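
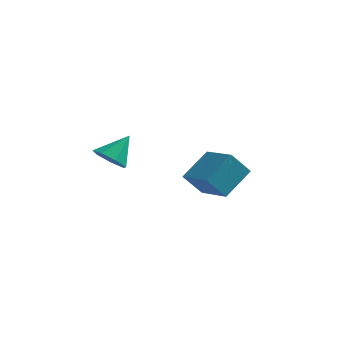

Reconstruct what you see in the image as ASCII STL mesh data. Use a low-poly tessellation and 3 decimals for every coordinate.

solid 
facet normal -0.734 0.612 -0.296
outer loop
vertex -1.821 4.896 -3.213
vertex -1.083 5.278 -4.251
vertex -2.516 3.591 -4.186
endloop
endfacet
facet normal -0.555 -0.287 0.781
outer loop
vertex -1.137 2.442 -3.629
vertex -1.821 4.896 -3.213
vertex -2.516 3.591 -4.186
endloop
endfacet
facet normal -0.734 0.612 -0.296
outer loop
vertex -2.516 3.591 -4.186
vertex -1.083 5.278 -4.251
vertex -1.778 3.973 -5.225
endloop
endfacet
facet normal -0.392 -0.737 -0.550
outer loop
vertex -1.778 3.973 -5.225
vertex -1.137 2.442 -3.629
vertex -2.516 3.591 -4.186
endloop
endfacet
facet normal 0.392 0.737 0.550
outer loop
vertex -1.821 4.896 -3.213
vertex 0.296 4.129 -3.694
vertex -1.083 5.278 -4.251
endloop
endfacet
facet normal -0.555 -0.287 0.781
outer loop
vertex -0.442 3.747 -2.655
vertex -1.821 4.896 -3.213
vertex -1.137 2.442 -3.629
endloop
endfacet
facet normal 0.392 0.738 0.550
outer loop
vertex -0.442 3.747 -2.655
vertex 0.296 4.129 -3.694
vertex -1.821 4.896 -3.213
endloop
endfacet
facet normal 0.555 0.287 -0.781
outer loop
vertex -1.083 5.278 -4.251
vertex 0.296 4.129 -3.694
vertex -1.778 3.973 -5.225
endloop
endfacet
facet normal -0.392 -0.737 -0.550
outer loop
vertex -0.399 2.824 -4.667
vertex -1.137 2.442 -3.629
vertex -1.778 3.973 -5.225
endloop
endfacet
facet normal 0.555 0.287 -0.781
outer loop
vertex -1.778 3.973 -5.225
vertex 0.296 4.129 -3.694
vertex -0.399 2.824 -4.667
endloop
endfacet
facet normal 0.733 -0.612 0.296
outer loop
vertex -0.399 2.824 -4.667
vertex -0.442 3.747 -2.655
vertex -1.137 2.442 -3.629
endloop
endfacet
facet normal 0.734 -0.612 0.296
outer loop
vertex 0.296 4.129 -3.694
vertex -0.442 3.747 -2.655
vertex -0.399 2.824 -4.667
endloop
endfacet
facet normal -0.371 -0.630 -0.683
outer loop
vertex -3.688 -0.647 -1.751
vertex -4.148 -0.994 -1.181
vertex -4.327 -0.367 -1.662
endloop
endfacet
facet normal 0.339 0.879 -0.334
outer loop
vertex -3.688 -0.647 -1.751
vertex -4.327 -0.367 -1.662
vertex -3.612 -0.086 -0.199
endloop
endfacet
facet normal -0.372 -0.630 -0.682
outer loop
vertex -4.327 -0.367 -1.662
vertex -4.148 -0.994 -1.181
vertex -4.83 -0.559 -1.211
endloop
endfacet
facet normal -0.359 0.933 -0.004
outer loop
vertex -4.327 -0.367 -1.662
vertex -4.83 -0.559 -1.211
vertex -3.612 -0.086 -0.199
endloop
endfacet
facet normal -0.372 -0.630 -0.682
outer loop
vertex -4.83 -0.559 -1.211
vertex -4.148 -0.994 -1.181
vertex -4.82 -1.078 -0.737
endloop
endfacet
facet normal -0.660 0.500 0.561
outer loop
vertex -4.83 -0.559 -1.211
vertex -4.82 -1.078 -0.737
vertex -3.612 -0.086 -0.199
endloop
endfacet
facet normal -0.372 -0.630 -0.682
outer loop
vertex -4.82 -1.078 -0.737
vertex -4.148 -0.994 -1.181
vertex -4.303 -1.533 -0.598
endloop
endfacet
facet normal -0.337 -0.097 0.936
outer loop
vertex -4.82 -1.078 -0.737
vertex -4.303 -1.533 -0.598
vertex -3.612 -0.086 -0.199
endloop
endfacet
facet normal -0.372 -0.630 -0.682
outer loop
vertex -4.303 -1.533 -0.598
vertex -4.148 -0.994 -1.181
vertex -3.669 -1.583 -0.898
endloop
endfacet
facet normal 0.365 -0.405 0.838
outer loop
vertex -4.303 -1.533 -0.598
vertex -3.669 -1.583 -0.898
vertex -3.612 -0.086 -0.199
endloop
endfacet
facet normal -0.371 -0.630 -0.682
outer loop
vertex -3.669 -1.583 -0.898
vertex -4.148 -0.994 -1.181
vertex -3.396 -1.188 -1.411
endloop
endfacet
facet normal 0.920 -0.194 0.340
outer loop
vertex -3.669 -1.583 -0.898
vertex -3.396 -1.188 -1.411
vertex -3.612 -0.086 -0.199
endloop
endfacet
facet normal -0.371 -0.629 -0.683
outer loop
vertex -3.396 -1.188 -1.411
vertex -4.148 -0.994 -1.181
vertex -3.688 -0.647 -1.751
endloop
endfacet
facet normal 0.909 0.377 -0.181
outer loop
vertex -3.396 -1.188 -1.411
vertex -3.688 -0.647 -1.751
vertex -3.612 -0.086 -0.199
endloop
endfacet

endsolid


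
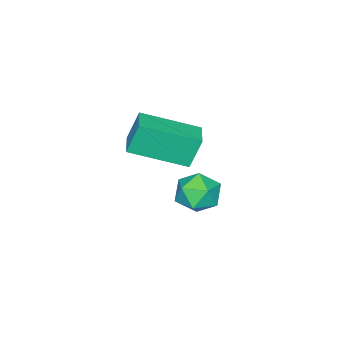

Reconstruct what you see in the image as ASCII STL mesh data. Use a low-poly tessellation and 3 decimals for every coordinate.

solid 
facet normal 0.329 0.141 0.934
outer loop
vertex -2.642 1.653 -2.225
vertex -3.028 1.056 -1.999
vertex -2.324 0.978 -2.235
endloop
endfacet
facet normal 0.806 0.373 0.459
outer loop
vertex -2.642 1.653 -2.225
vertex -2.324 0.978 -2.235
vertex -2.218 1.449 -2.804
endloop
endfacet
facet normal 0.492 0.869 0.055
outer loop
vertex -2.642 1.653 -2.225
vertex -2.218 1.449 -2.804
vertex -2.856 1.818 -2.92
endloop
endfacet
facet normal -0.180 0.943 0.279
outer loop
vertex -2.642 1.653 -2.225
vertex -2.856 1.818 -2.92
vertex -3.357 1.575 -2.423
endloop
endfacet
facet normal -0.282 0.494 0.823
outer loop
vertex -2.642 1.653 -2.225
vertex -3.357 1.575 -2.423
vertex -3.028 1.056 -1.999
endloop
endfacet
facet normal 0.984 -0.177 0.037
outer loop
vertex -2.218 1.449 -2.804
vertex -2.324 0.978 -2.235
vertex -2.343 0.725 -2.937
endloop
endfacet
facet normal 0.209 -0.553 0.807
outer loop
vertex -2.324 0.978 -2.235
vertex -3.028 1.056 -1.999
vertex -2.844 0.482 -2.44
endloop
endfacet
facet normal -0.778 0.019 0.627
outer loop
vertex -3.028 1.056 -1.999
vertex -3.357 1.575 -2.423
vertex -3.482 0.851 -2.556
endloop
endfacet
facet normal -0.614 0.748 -0.253
outer loop
vertex -3.357 1.575 -2.423
vertex -2.856 1.818 -2.92
vertex -3.376 1.322 -3.125
endloop
endfacet
facet normal 0.475 0.627 -0.618
outer loop
vertex -2.856 1.818 -2.92
vertex -2.218 1.449 -2.804
vertex -2.672 1.244 -3.361
endloop
endfacet
facet normal 0.180 -0.943 -0.279
outer loop
vertex -3.058 0.647 -3.135
vertex -2.343 0.725 -2.937
vertex -2.844 0.482 -2.44
endloop
endfacet
facet normal -0.492 -0.869 -0.055
outer loop
vertex -3.058 0.647 -3.135
vertex -2.844 0.482 -2.44
vertex -3.482 0.851 -2.556
endloop
endfacet
facet normal -0.806 -0.373 -0.459
outer loop
vertex -3.058 0.647 -3.135
vertex -3.482 0.851 -2.556
vertex -3.376 1.322 -3.125
endloop
endfacet
facet normal -0.329 -0.141 -0.934
outer loop
vertex -3.058 0.647 -3.135
vertex -3.376 1.322 -3.125
vertex -2.672 1.244 -3.361
endloop
endfacet
facet normal 0.282 -0.494 -0.823
outer loop
vertex -3.058 0.647 -3.135
vertex -2.672 1.244 -3.361
vertex -2.343 0.725 -2.937
endloop
endfacet
facet normal 0.614 -0.748 0.253
outer loop
vertex -2.844 0.482 -2.44
vertex -2.343 0.725 -2.937
vertex -2.324 0.978 -2.235
endloop
endfacet
facet normal -0.475 -0.627 0.618
outer loop
vertex -3.482 0.851 -2.556
vertex -2.844 0.482 -2.44
vertex -3.028 1.056 -1.999
endloop
endfacet
facet normal -0.984 0.177 -0.037
outer loop
vertex -3.376 1.322 -3.125
vertex -3.482 0.851 -2.556
vertex -3.357 1.575 -2.423
endloop
endfacet
facet normal -0.209 0.553 -0.807
outer loop
vertex -2.672 1.244 -3.361
vertex -3.376 1.322 -3.125
vertex -2.856 1.818 -2.92
endloop
endfacet
facet normal 0.778 -0.019 -0.627
outer loop
vertex -2.343 0.725 -2.937
vertex -2.672 1.244 -3.361
vertex -2.218 1.449 -2.804
endloop
endfacet
facet normal -0.790 -0.605 -0.098
outer loop
vertex -1.455 0.203 1.136
vertex -2.429 1.571 0.547
vertex -1.171 -0.011 0.169
endloop
endfacet
facet normal 0.547 -0.769 0.331
outer loop
vertex -0.491 0.509 0.253
vertex -1.455 0.203 1.136
vertex -1.171 -0.011 0.169
endloop
endfacet
facet normal -0.790 -0.605 -0.098
outer loop
vertex -1.171 -0.011 0.169
vertex -2.429 1.571 0.547
vertex -2.145 1.357 -0.42
endloop
endfacet
facet normal 0.275 -0.208 -0.939
outer loop
vertex -2.145 1.357 -0.42
vertex -0.491 0.509 0.253
vertex -1.171 -0.011 0.169
endloop
endfacet
facet normal -0.275 0.208 0.939
outer loop
vertex -1.455 0.203 1.136
vertex -1.749 2.091 0.631
vertex -2.429 1.571 0.547
endloop
endfacet
facet normal 0.547 -0.769 0.331
outer loop
vertex -0.775 0.723 1.22
vertex -1.455 0.203 1.136
vertex -0.491 0.509 0.253
endloop
endfacet
facet normal -0.275 0.208 0.939
outer loop
vertex -0.775 0.723 1.22
vertex -1.749 2.091 0.631
vertex -1.455 0.203 1.136
endloop
endfacet
facet normal -0.547 0.769 -0.331
outer loop
vertex -2.429 1.571 0.547
vertex -1.749 2.091 0.631
vertex -2.145 1.357 -0.42
endloop
endfacet
facet normal 0.275 -0.208 -0.939
outer loop
vertex -1.465 1.877 -0.336
vertex -0.491 0.509 0.253
vertex -2.145 1.357 -0.42
endloop
endfacet
facet normal -0.547 0.769 -0.331
outer loop
vertex -2.145 1.357 -0.42
vertex -1.749 2.091 0.631
vertex -1.465 1.877 -0.336
endloop
endfacet
facet normal 0.790 0.605 0.098
outer loop
vertex -1.465 1.877 -0.336
vertex -0.775 0.723 1.22
vertex -0.491 0.509 0.253
endloop
endfacet
facet normal 0.790 0.605 0.098
outer loop
vertex -1.749 2.091 0.631
vertex -0.775 0.723 1.22
vertex -1.465 1.877 -0.336
endloop
endfacet

endsolid


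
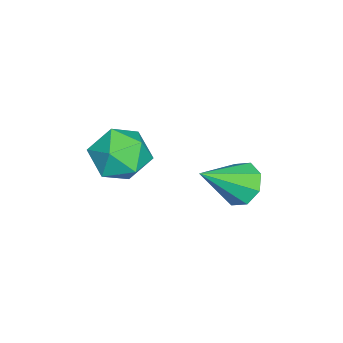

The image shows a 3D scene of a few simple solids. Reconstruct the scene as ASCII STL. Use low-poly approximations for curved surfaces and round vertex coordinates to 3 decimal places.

solid 
facet normal -0.752 -0.293 0.590
outer loop
vertex 1.512 0.903 -0.973
vertex 1.661 -0.14 -1.301
vertex 2.203 0.244 -0.419
endloop
endfacet
facet normal -0.424 0.280 0.861
outer loop
vertex 1.512 0.903 -0.973
vertex 2.203 0.244 -0.419
vertex 2.484 1.292 -0.621
endloop
endfacet
facet normal -0.459 0.804 0.379
outer loop
vertex 1.512 0.903 -0.973
vertex 2.484 1.292 -0.621
vertex 2.115 1.556 -1.628
endloop
endfacet
facet normal -0.809 0.555 -0.191
outer loop
vertex 1.512 0.903 -0.973
vertex 2.115 1.556 -1.628
vertex 1.607 0.671 -2.048
endloop
endfacet
facet normal -0.991 -0.122 -0.061
outer loop
vertex 1.512 0.903 -0.973
vertex 1.607 0.671 -2.048
vertex 1.661 -0.14 -1.301
endloop
endfacet
facet normal 0.264 0.114 0.958
outer loop
vertex 2.484 1.292 -0.621
vertex 2.203 0.244 -0.419
vertex 3.233 0.489 -0.732
endloop
endfacet
facet normal -0.268 -0.812 0.518
outer loop
vertex 2.203 0.244 -0.419
vertex 1.661 -0.14 -1.301
vertex 2.725 -0.396 -1.152
endloop
endfacet
facet normal -0.654 -0.536 -0.534
outer loop
vertex 1.661 -0.14 -1.301
vertex 1.607 0.671 -2.048
vertex 2.356 -0.132 -2.159
endloop
endfacet
facet normal -0.360 0.561 -0.746
outer loop
vertex 1.607 0.671 -2.048
vertex 2.115 1.556 -1.628
vertex 2.637 0.916 -2.361
endloop
endfacet
facet normal 0.207 0.962 0.177
outer loop
vertex 2.115 1.556 -1.628
vertex 2.484 1.292 -0.621
vertex 3.179 1.3 -1.479
endloop
endfacet
facet normal 0.809 -0.555 0.191
outer loop
vertex 3.328 0.257 -1.807
vertex 3.233 0.489 -0.732
vertex 2.725 -0.396 -1.152
endloop
endfacet
facet normal 0.459 -0.804 -0.379
outer loop
vertex 3.328 0.257 -1.807
vertex 2.725 -0.396 -1.152
vertex 2.356 -0.132 -2.159
endloop
endfacet
facet normal 0.424 -0.280 -0.861
outer loop
vertex 3.328 0.257 -1.807
vertex 2.356 -0.132 -2.159
vertex 2.637 0.916 -2.361
endloop
endfacet
facet normal 0.752 0.293 -0.590
outer loop
vertex 3.328 0.257 -1.807
vertex 2.637 0.916 -2.361
vertex 3.179 1.3 -1.479
endloop
endfacet
facet normal 0.991 0.122 0.061
outer loop
vertex 3.328 0.257 -1.807
vertex 3.179 1.3 -1.479
vertex 3.233 0.489 -0.732
endloop
endfacet
facet normal 0.360 -0.561 0.746
outer loop
vertex 2.725 -0.396 -1.152
vertex 3.233 0.489 -0.732
vertex 2.203 0.244 -0.419
endloop
endfacet
facet normal -0.207 -0.962 -0.177
outer loop
vertex 2.356 -0.132 -2.159
vertex 2.725 -0.396 -1.152
vertex 1.661 -0.14 -1.301
endloop
endfacet
facet normal -0.264 -0.114 -0.958
outer loop
vertex 2.637 0.916 -2.361
vertex 2.356 -0.132 -2.159
vertex 1.607 0.671 -2.048
endloop
endfacet
facet normal 0.268 0.812 -0.518
outer loop
vertex 3.179 1.3 -1.479
vertex 2.637 0.916 -2.361
vertex 2.115 1.556 -1.628
endloop
endfacet
facet normal 0.654 0.536 0.534
outer loop
vertex 3.233 0.489 -0.732
vertex 3.179 1.3 -1.479
vertex 2.484 1.292 -0.621
endloop
endfacet
facet normal -0.565 0.547 -0.618
outer loop
vertex 1.536 4.807 -3.013
vertex 1.074 4.109 -3.209
vertex 1.02 4.726 -2.613
endloop
endfacet
facet normal 0.449 0.563 0.693
outer loop
vertex 1.536 4.807 -3.013
vertex 1.02 4.726 -2.613
vertex 2.186 3.031 -1.991
endloop
endfacet
facet normal -0.564 0.548 -0.618
outer loop
vertex 1.02 4.726 -2.613
vertex 1.074 4.109 -3.209
vertex 0.535 4.284 -2.562
endloop
endfacet
facet normal -0.135 0.258 0.957
outer loop
vertex 1.02 4.726 -2.613
vertex 0.535 4.284 -2.562
vertex 2.186 3.031 -1.991
endloop
endfacet
facet normal -0.564 0.547 -0.618
outer loop
vertex 0.535 4.284 -2.562
vertex 1.074 4.109 -3.209
vertex 0.366 3.739 -2.89
endloop
endfacet
facet normal -0.516 -0.318 0.795
outer loop
vertex 0.535 4.284 -2.562
vertex 0.366 3.739 -2.89
vertex 2.186 3.031 -1.991
endloop
endfacet
facet normal -0.564 0.547 -0.618
outer loop
vertex 0.366 3.739 -2.89
vertex 1.074 4.109 -3.209
vertex 0.612 3.411 -3.405
endloop
endfacet
facet normal -0.472 -0.828 0.302
outer loop
vertex 0.366 3.739 -2.89
vertex 0.612 3.411 -3.405
vertex 2.186 3.031 -1.991
endloop
endfacet
facet normal -0.564 0.547 -0.618
outer loop
vertex 0.612 3.411 -3.405
vertex 1.074 4.109 -3.209
vertex 1.128 3.491 -3.805
endloop
endfacet
facet normal -0.028 -0.973 -0.230
outer loop
vertex 0.612 3.411 -3.405
vertex 1.128 3.491 -3.805
vertex 2.186 3.031 -1.991
endloop
endfacet
facet normal -0.565 0.547 -0.618
outer loop
vertex 1.128 3.491 -3.805
vertex 1.074 4.109 -3.209
vertex 1.613 3.934 -3.856
endloop
endfacet
facet normal 0.557 -0.667 -0.494
outer loop
vertex 1.128 3.491 -3.805
vertex 1.613 3.934 -3.856
vertex 2.186 3.031 -1.991
endloop
endfacet
facet normal -0.564 0.547 -0.618
outer loop
vertex 1.613 3.934 -3.856
vertex 1.074 4.109 -3.209
vertex 1.782 4.479 -3.528
endloop
endfacet
facet normal 0.939 -0.091 -0.332
outer loop
vertex 1.613 3.934 -3.856
vertex 1.782 4.479 -3.528
vertex 2.186 3.031 -1.991
endloop
endfacet
facet normal -0.564 0.547 -0.618
outer loop
vertex 1.782 4.479 -3.528
vertex 1.074 4.109 -3.209
vertex 1.536 4.807 -3.013
endloop
endfacet
facet normal 0.894 0.419 0.160
outer loop
vertex 1.782 4.479 -3.528
vertex 1.536 4.807 -3.013
vertex 2.186 3.031 -1.991
endloop
endfacet

endsolid


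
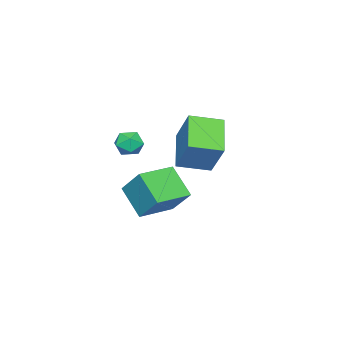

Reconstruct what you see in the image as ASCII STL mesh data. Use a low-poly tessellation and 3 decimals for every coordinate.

solid 
facet normal -0.719 -0.431 0.545
outer loop
vertex 3.267 3.301 2.042
vertex 2.437 4.31 1.746
vertex 2.715 2.432 0.626
endloop
endfacet
facet normal 0.620 -0.753 0.220
outer loop
vertex 3.943 3.17 -0.306
vertex 3.267 3.301 2.042
vertex 2.715 2.432 0.626
endloop
endfacet
facet normal -0.718 -0.432 0.546
outer loop
vertex 2.715 2.432 0.626
vertex 2.437 4.31 1.746
vertex 1.884 3.441 0.331
endloop
endfacet
facet normal -0.316 -0.496 -0.809
outer loop
vertex 1.884 3.441 0.331
vertex 3.943 3.17 -0.306
vertex 2.715 2.432 0.626
endloop
endfacet
facet normal 0.315 0.497 0.809
outer loop
vertex 3.267 3.301 2.042
vertex 3.665 5.048 0.814
vertex 2.437 4.31 1.746
endloop
endfacet
facet normal 0.620 -0.753 0.220
outer loop
vertex 4.496 4.039 1.109
vertex 3.267 3.301 2.042
vertex 3.943 3.17 -0.306
endloop
endfacet
facet normal 0.316 0.496 0.809
outer loop
vertex 4.496 4.039 1.109
vertex 3.665 5.048 0.814
vertex 3.267 3.301 2.042
endloop
endfacet
facet normal -0.620 0.753 -0.220
outer loop
vertex 2.437 4.31 1.746
vertex 3.665 5.048 0.814
vertex 1.884 3.441 0.331
endloop
endfacet
facet normal -0.316 -0.497 -0.809
outer loop
vertex 3.113 4.179 -0.602
vertex 3.943 3.17 -0.306
vertex 1.884 3.441 0.331
endloop
endfacet
facet normal -0.620 0.753 -0.221
outer loop
vertex 1.884 3.441 0.331
vertex 3.665 5.048 0.814
vertex 3.113 4.179 -0.602
endloop
endfacet
facet normal 0.719 0.431 -0.546
outer loop
vertex 3.113 4.179 -0.602
vertex 4.496 4.039 1.109
vertex 3.943 3.17 -0.306
endloop
endfacet
facet normal 0.718 0.432 -0.545
outer loop
vertex 3.665 5.048 0.814
vertex 4.496 4.039 1.109
vertex 3.113 4.179 -0.602
endloop
endfacet
facet normal -0.941 0.337 -0.037
outer loop
vertex 0.996 1.196 -1.955
vertex 1.428 2.283 -3.032
vertex 0.677 0.18 -3.108
endloop
endfacet
facet normal -0.272 -0.683 0.677
outer loop
vertex 2.192 -0.363 -3.048
vertex 0.996 1.196 -1.955
vertex 0.677 0.18 -3.108
endloop
endfacet
facet normal -0.941 0.337 -0.037
outer loop
vertex 0.677 0.18 -3.108
vertex 1.428 2.283 -3.032
vertex 1.109 1.267 -4.185
endloop
endfacet
facet normal -0.203 -0.647 -0.735
outer loop
vertex 1.109 1.267 -4.185
vertex 2.192 -0.363 -3.048
vertex 0.677 0.18 -3.108
endloop
endfacet
facet normal 0.203 0.647 0.735
outer loop
vertex 0.996 1.196 -1.955
vertex 2.943 1.74 -2.972
vertex 1.428 2.283 -3.032
endloop
endfacet
facet normal -0.272 -0.683 0.677
outer loop
vertex 2.511 0.653 -1.895
vertex 0.996 1.196 -1.955
vertex 2.192 -0.363 -3.048
endloop
endfacet
facet normal 0.203 0.647 0.735
outer loop
vertex 2.511 0.653 -1.895
vertex 2.943 1.74 -2.972
vertex 0.996 1.196 -1.955
endloop
endfacet
facet normal 0.272 0.683 -0.677
outer loop
vertex 1.428 2.283 -3.032
vertex 2.943 1.74 -2.972
vertex 1.109 1.267 -4.185
endloop
endfacet
facet normal -0.203 -0.647 -0.735
outer loop
vertex 2.624 0.724 -4.125
vertex 2.192 -0.363 -3.048
vertex 1.109 1.267 -4.185
endloop
endfacet
facet normal 0.272 0.683 -0.677
outer loop
vertex 1.109 1.267 -4.185
vertex 2.943 1.74 -2.972
vertex 2.624 0.724 -4.125
endloop
endfacet
facet normal 0.941 -0.337 0.037
outer loop
vertex 2.624 0.724 -4.125
vertex 2.511 0.653 -1.895
vertex 2.192 -0.363 -3.048
endloop
endfacet
facet normal 0.941 -0.337 0.037
outer loop
vertex 2.943 1.74 -2.972
vertex 2.511 0.653 -1.895
vertex 2.624 0.724 -4.125
endloop
endfacet
facet normal -0.541 0.774 -0.329
outer loop
vertex 2.746 0.784 -0.687
vertex 2.288 0.653 -0.243
vertex 2.777 1.057 -0.096
endloop
endfacet
facet normal 0.156 0.894 -0.421
outer loop
vertex 2.746 0.784 -0.687
vertex 2.777 1.057 -0.096
vertex 3.319 0.829 -0.379
endloop
endfacet
facet normal 0.417 0.370 -0.830
outer loop
vertex 2.746 0.784 -0.687
vertex 3.319 0.829 -0.379
vertex 3.163 0.284 -0.7
endloop
endfacet
facet normal -0.118 -0.073 -0.990
outer loop
vertex 2.746 0.784 -0.687
vertex 3.163 0.284 -0.7
vertex 2.526 0.175 -0.616
endloop
endfacet
facet normal -0.711 0.177 -0.681
outer loop
vertex 2.746 0.784 -0.687
vertex 2.526 0.175 -0.616
vertex 2.288 0.653 -0.243
endloop
endfacet
facet normal 0.473 0.854 0.218
outer loop
vertex 3.319 0.829 -0.379
vertex 2.777 1.057 -0.096
vertex 3.214 0.725 0.256
endloop
endfacet
facet normal -0.656 0.660 0.367
outer loop
vertex 2.777 1.057 -0.096
vertex 2.288 0.653 -0.243
vertex 2.577 0.616 0.34
endloop
endfacet
facet normal -0.931 -0.304 -0.204
outer loop
vertex 2.288 0.653 -0.243
vertex 2.526 0.175 -0.616
vertex 2.421 0.071 0.019
endloop
endfacet
facet normal 0.028 -0.709 -0.704
outer loop
vertex 2.526 0.175 -0.616
vertex 3.163 0.284 -0.7
vertex 2.963 -0.157 -0.264
endloop
endfacet
facet normal 0.896 0.005 -0.444
outer loop
vertex 3.163 0.284 -0.7
vertex 3.319 0.829 -0.379
vertex 3.452 0.247 -0.117
endloop
endfacet
facet normal 0.118 0.073 0.990
outer loop
vertex 2.994 0.116 0.327
vertex 3.214 0.725 0.256
vertex 2.577 0.616 0.34
endloop
endfacet
facet normal -0.417 -0.370 0.830
outer loop
vertex 2.994 0.116 0.327
vertex 2.577 0.616 0.34
vertex 2.421 0.071 0.019
endloop
endfacet
facet normal -0.156 -0.894 0.421
outer loop
vertex 2.994 0.116 0.327
vertex 2.421 0.071 0.019
vertex 2.963 -0.157 -0.264
endloop
endfacet
facet normal 0.541 -0.774 0.329
outer loop
vertex 2.994 0.116 0.327
vertex 2.963 -0.157 -0.264
vertex 3.452 0.247 -0.117
endloop
endfacet
facet normal 0.711 -0.177 0.681
outer loop
vertex 2.994 0.116 0.327
vertex 3.452 0.247 -0.117
vertex 3.214 0.725 0.256
endloop
endfacet
facet normal -0.028 0.709 0.704
outer loop
vertex 2.577 0.616 0.34
vertex 3.214 0.725 0.256
vertex 2.777 1.057 -0.096
endloop
endfacet
facet normal -0.896 -0.005 0.444
outer loop
vertex 2.421 0.071 0.019
vertex 2.577 0.616 0.34
vertex 2.288 0.653 -0.243
endloop
endfacet
facet normal -0.473 -0.854 -0.218
outer loop
vertex 2.963 -0.157 -0.264
vertex 2.421 0.071 0.019
vertex 2.526 0.175 -0.616
endloop
endfacet
facet normal 0.656 -0.660 -0.367
outer loop
vertex 3.452 0.247 -0.117
vertex 2.963 -0.157 -0.264
vertex 3.163 0.284 -0.7
endloop
endfacet
facet normal 0.931 0.304 0.204
outer loop
vertex 3.214 0.725 0.256
vertex 3.452 0.247 -0.117
vertex 3.319 0.829 -0.379
endloop
endfacet

endsolid


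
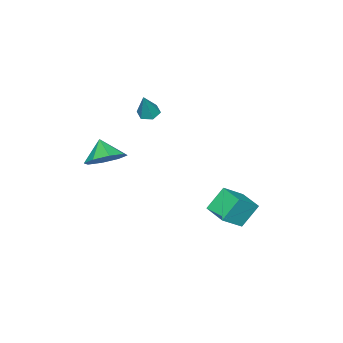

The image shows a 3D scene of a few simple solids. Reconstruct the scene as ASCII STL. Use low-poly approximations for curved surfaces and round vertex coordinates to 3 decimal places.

solid 
facet normal 0.338 0.590 -0.733
outer loop
vertex 5.068 -1.922 2.013
vertex 4.141 -1.949 1.564
vertex 4.595 -1.342 2.262
endloop
endfacet
facet normal 0.355 -0.109 0.928
outer loop
vertex 5.068 -1.922 2.013
vertex 4.595 -1.342 2.262
vertex 3.739 -2.651 2.436
endloop
endfacet
facet normal 0.338 0.590 -0.733
outer loop
vertex 4.595 -1.342 2.262
vertex 4.141 -1.949 1.564
vertex 3.856 -1.118 2.102
endloop
endfacet
facet normal -0.142 0.221 0.965
outer loop
vertex 4.595 -1.342 2.262
vertex 3.856 -1.118 2.102
vertex 3.739 -2.651 2.436
endloop
endfacet
facet normal 0.339 0.590 -0.733
outer loop
vertex 3.856 -1.118 2.102
vertex 4.141 -1.949 1.564
vertex 3.285 -1.38 1.627
endloop
endfacet
facet normal -0.680 0.205 0.704
outer loop
vertex 3.856 -1.118 2.102
vertex 3.285 -1.38 1.627
vertex 3.739 -2.651 2.436
endloop
endfacet
facet normal 0.338 0.590 -0.733
outer loop
vertex 3.285 -1.38 1.627
vertex 4.141 -1.949 1.564
vertex 3.215 -1.976 1.115
endloop
endfacet
facet normal -0.943 -0.146 0.299
outer loop
vertex 3.285 -1.38 1.627
vertex 3.215 -1.976 1.115
vertex 3.739 -2.651 2.436
endloop
endfacet
facet normal 0.338 0.591 -0.733
outer loop
vertex 3.215 -1.976 1.115
vertex 4.141 -1.949 1.564
vertex 3.687 -2.555 0.866
endloop
endfacet
facet normal -0.778 -0.629 -0.013
outer loop
vertex 3.215 -1.976 1.115
vertex 3.687 -2.555 0.866
vertex 3.739 -2.651 2.436
endloop
endfacet
facet normal 0.338 0.590 -0.733
outer loop
vertex 3.687 -2.555 0.866
vertex 4.141 -1.949 1.564
vertex 4.426 -2.78 1.026
endloop
endfacet
facet normal -0.281 -0.958 -0.049
outer loop
vertex 3.687 -2.555 0.866
vertex 4.426 -2.78 1.026
vertex 3.739 -2.651 2.436
endloop
endfacet
facet normal 0.337 0.590 -0.733
outer loop
vertex 4.426 -2.78 1.026
vertex 4.141 -1.949 1.564
vertex 4.998 -2.517 1.501
endloop
endfacet
facet normal 0.258 -0.943 0.212
outer loop
vertex 4.426 -2.78 1.026
vertex 4.998 -2.517 1.501
vertex 3.739 -2.651 2.436
endloop
endfacet
facet normal 0.338 0.591 -0.733
outer loop
vertex 4.998 -2.517 1.501
vertex 4.141 -1.949 1.564
vertex 5.068 -1.922 2.013
endloop
endfacet
facet normal 0.520 -0.591 0.616
outer loop
vertex 4.998 -2.517 1.501
vertex 5.068 -1.922 2.013
vertex 3.739 -2.651 2.436
endloop
endfacet
facet normal -0.564 0.251 0.786
outer loop
vertex 1.92 3.048 0.523
vertex 2.331 4.226 0.442
vertex 0.845 3.363 -0.349
endloop
endfacet
facet normal -0.329 -0.942 0.065
outer loop
vertex 1.629 3.014 -1.442
vertex 1.92 3.048 0.523
vertex 0.845 3.363 -0.349
endloop
endfacet
facet normal -0.564 0.250 0.787
outer loop
vertex 0.845 3.363 -0.349
vertex 2.331 4.226 0.442
vertex 1.255 4.541 -0.43
endloop
endfacet
facet normal -0.758 0.221 -0.614
outer loop
vertex 1.255 4.541 -0.43
vertex 1.629 3.014 -1.442
vertex 0.845 3.363 -0.349
endloop
endfacet
facet normal 0.757 -0.222 0.614
outer loop
vertex 1.92 3.048 0.523
vertex 3.115 3.877 -0.651
vertex 2.331 4.226 0.442
endloop
endfacet
facet normal -0.328 -0.942 0.065
outer loop
vertex 2.705 2.699 -0.57
vertex 1.92 3.048 0.523
vertex 1.629 3.014 -1.442
endloop
endfacet
facet normal 0.757 -0.221 0.615
outer loop
vertex 2.705 2.699 -0.57
vertex 3.115 3.877 -0.651
vertex 1.92 3.048 0.523
endloop
endfacet
facet normal 0.329 0.942 -0.065
outer loop
vertex 2.331 4.226 0.442
vertex 3.115 3.877 -0.651
vertex 1.255 4.541 -0.43
endloop
endfacet
facet normal -0.757 0.222 -0.615
outer loop
vertex 2.04 4.192 -1.523
vertex 1.629 3.014 -1.442
vertex 1.255 4.541 -0.43
endloop
endfacet
facet normal 0.329 0.942 -0.065
outer loop
vertex 1.255 4.541 -0.43
vertex 3.115 3.877 -0.651
vertex 2.04 4.192 -1.523
endloop
endfacet
facet normal 0.564 -0.251 -0.787
outer loop
vertex 2.04 4.192 -1.523
vertex 2.705 2.699 -0.57
vertex 1.629 3.014 -1.442
endloop
endfacet
facet normal 0.565 -0.251 -0.786
outer loop
vertex 3.115 3.877 -0.651
vertex 2.705 2.699 -0.57
vertex 2.04 4.192 -1.523
endloop
endfacet
facet normal -0.412 -0.124 -0.903
outer loop
vertex 0.84 -2.571 2.439
vertex 0.312 -2.522 2.673
vertex 0.589 -2.05 2.482
endloop
endfacet
facet normal 0.891 0.439 -0.114
outer loop
vertex 0.84 -2.571 2.439
vertex 0.589 -2.05 2.482
vertex 0.928 -2.338 4.027
endloop
endfacet
facet normal -0.412 -0.124 -0.903
outer loop
vertex 0.589 -2.05 2.482
vertex 0.312 -2.522 2.673
vertex 0.061 -2.001 2.716
endloop
endfacet
facet normal 0.156 0.977 0.148
outer loop
vertex 0.589 -2.05 2.482
vertex 0.061 -2.001 2.716
vertex 0.928 -2.338 4.027
endloop
endfacet
facet normal -0.409 -0.123 -0.904
outer loop
vertex 0.061 -2.001 2.716
vertex 0.312 -2.522 2.673
vertex -0.217 -2.474 2.906
endloop
endfacet
facet normal -0.606 0.576 0.549
outer loop
vertex 0.061 -2.001 2.716
vertex -0.217 -2.474 2.906
vertex 0.928 -2.338 4.027
endloop
endfacet
facet normal -0.409 -0.123 -0.904
outer loop
vertex -0.217 -2.474 2.906
vertex 0.312 -2.522 2.673
vertex 0.034 -2.995 2.863
endloop
endfacet
facet normal -0.630 -0.360 0.688
outer loop
vertex -0.217 -2.474 2.906
vertex 0.034 -2.995 2.863
vertex 0.928 -2.338 4.027
endloop
endfacet
facet normal -0.411 -0.122 -0.904
outer loop
vertex 0.034 -2.995 2.863
vertex 0.312 -2.522 2.673
vertex 0.563 -3.043 2.629
endloop
endfacet
facet normal 0.107 -0.899 0.425
outer loop
vertex 0.034 -2.995 2.863
vertex 0.563 -3.043 2.629
vertex 0.928 -2.338 4.027
endloop
endfacet
facet normal -0.412 -0.122 -0.903
outer loop
vertex 0.563 -3.043 2.629
vertex 0.312 -2.522 2.673
vertex 0.84 -2.571 2.439
endloop
endfacet
facet normal 0.867 -0.498 0.025
outer loop
vertex 0.563 -3.043 2.629
vertex 0.84 -2.571 2.439
vertex 0.928 -2.338 4.027
endloop
endfacet

endsolid


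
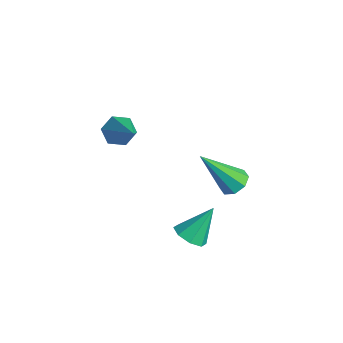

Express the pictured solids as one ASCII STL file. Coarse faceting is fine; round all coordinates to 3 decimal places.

solid 
facet normal -0.812 0.106 -0.574
outer loop
vertex -2.778 -0.532 0.665
vertex -3.14 -0.6 1.164
vertex -2.947 -0.035 0.996
endloop
endfacet
facet normal 0.720 0.537 -0.439
outer loop
vertex -2.778 -0.532 0.665
vertex -2.947 -0.035 0.996
vertex -1.62 -0.8 2.236
endloop
endfacet
facet normal -0.813 0.107 -0.573
outer loop
vertex -2.947 -0.035 0.996
vertex -3.14 -0.6 1.164
vertex -3.308 -0.104 1.495
endloop
endfacet
facet normal 0.246 0.920 0.305
outer loop
vertex -2.947 -0.035 0.996
vertex -3.308 -0.104 1.495
vertex -1.62 -0.8 2.236
endloop
endfacet
facet normal -0.812 0.107 -0.573
outer loop
vertex -3.308 -0.104 1.495
vertex -3.14 -0.6 1.164
vertex -3.501 -0.668 1.663
endloop
endfacet
facet normal -0.250 0.354 0.901
outer loop
vertex -3.308 -0.104 1.495
vertex -3.501 -0.668 1.663
vertex -1.62 -0.8 2.236
endloop
endfacet
facet normal -0.812 0.107 -0.573
outer loop
vertex -3.501 -0.668 1.663
vertex -3.14 -0.6 1.164
vertex -3.333 -1.165 1.332
endloop
endfacet
facet normal -0.272 -0.595 0.756
outer loop
vertex -3.501 -0.668 1.663
vertex -3.333 -1.165 1.332
vertex -1.62 -0.8 2.236
endloop
endfacet
facet normal -0.812 0.107 -0.574
outer loop
vertex -3.333 -1.165 1.332
vertex -3.14 -0.6 1.164
vertex -2.971 -1.096 0.833
endloop
endfacet
facet normal 0.203 -0.979 0.012
outer loop
vertex -3.333 -1.165 1.332
vertex -2.971 -1.096 0.833
vertex -1.62 -0.8 2.236
endloop
endfacet
facet normal -0.812 0.107 -0.574
outer loop
vertex -2.971 -1.096 0.833
vertex -3.14 -0.6 1.164
vertex -2.778 -0.532 0.665
endloop
endfacet
facet normal 0.698 -0.413 -0.585
outer loop
vertex -2.971 -1.096 0.833
vertex -2.778 -0.532 0.665
vertex -1.62 -0.8 2.236
endloop
endfacet
facet normal 0.175 0.569 -0.804
outer loop
vertex 1.483 1.665 1.474
vertex 1.235 1.282 1.149
vertex 1.062 1.734 1.431
endloop
endfacet
facet normal 0.023 0.625 0.780
outer loop
vertex 1.483 1.665 1.474
vertex 1.062 1.734 1.431
vertex 0.905 0.218 2.651
endloop
endfacet
facet normal 0.177 0.569 -0.803
outer loop
vertex 1.062 1.734 1.431
vertex 1.235 1.282 1.149
vertex 0.743 1.538 1.222
endloop
endfacet
facet normal -0.668 0.507 0.544
outer loop
vertex 1.062 1.734 1.431
vertex 0.743 1.538 1.222
vertex 0.905 0.218 2.651
endloop
endfacet
facet normal 0.177 0.569 -0.803
outer loop
vertex 0.743 1.538 1.222
vertex 1.235 1.282 1.149
vertex 0.712 1.192 0.97
endloop
endfacet
facet normal -0.993 0.004 0.116
outer loop
vertex 0.743 1.538 1.222
vertex 0.712 1.192 0.97
vertex 0.905 0.218 2.651
endloop
endfacet
facet normal 0.177 0.569 -0.803
outer loop
vertex 0.712 1.192 0.97
vertex 1.235 1.282 1.149
vertex 0.988 0.899 0.823
endloop
endfacet
facet normal -0.764 -0.592 -0.255
outer loop
vertex 0.712 1.192 0.97
vertex 0.988 0.899 0.823
vertex 0.905 0.218 2.651
endloop
endfacet
facet normal 0.177 0.569 -0.803
outer loop
vertex 0.988 0.899 0.823
vertex 1.235 1.282 1.149
vertex 1.409 0.83 0.867
endloop
endfacet
facet normal -0.116 -0.929 -0.351
outer loop
vertex 0.988 0.899 0.823
vertex 1.409 0.83 0.867
vertex 0.905 0.218 2.651
endloop
endfacet
facet normal 0.178 0.569 -0.803
outer loop
vertex 1.409 0.83 0.867
vertex 1.235 1.282 1.149
vertex 1.728 1.025 1.076
endloop
endfacet
facet normal 0.573 -0.812 -0.117
outer loop
vertex 1.409 0.83 0.867
vertex 1.728 1.025 1.076
vertex 0.905 0.218 2.651
endloop
endfacet
facet normal 0.177 0.568 -0.804
outer loop
vertex 1.728 1.025 1.076
vertex 1.235 1.282 1.149
vertex 1.758 1.371 1.327
endloop
endfacet
facet normal 0.899 -0.305 0.313
outer loop
vertex 1.728 1.025 1.076
vertex 1.758 1.371 1.327
vertex 0.905 0.218 2.651
endloop
endfacet
facet normal 0.177 0.568 -0.804
outer loop
vertex 1.758 1.371 1.327
vertex 1.235 1.282 1.149
vertex 1.483 1.665 1.474
endloop
endfacet
facet normal 0.672 0.287 0.683
outer loop
vertex 1.758 1.371 1.327
vertex 1.483 1.665 1.474
vertex 0.905 0.218 2.651
endloop
endfacet
facet normal -0.036 -0.598 -0.801
outer loop
vertex 1.912 -0.252 -0.911
vertex 1.306 -0.34 -0.818
vertex 1.646 0.068 -1.138
endloop
endfacet
facet normal 0.777 0.629 -0.023
outer loop
vertex 1.912 -0.252 -0.911
vertex 1.646 0.068 -1.138
vertex 1.354 0.48 0.278
endloop
endfacet
facet normal -0.035 -0.598 -0.800
outer loop
vertex 1.646 0.068 -1.138
vertex 1.306 -0.34 -0.818
vertex 1.18 0.149 -1.178
endloop
endfacet
facet normal 0.186 0.953 -0.239
outer loop
vertex 1.646 0.068 -1.138
vertex 1.18 0.149 -1.178
vertex 1.354 0.48 0.278
endloop
endfacet
facet normal -0.036 -0.598 -0.800
outer loop
vertex 1.18 0.149 -1.178
vertex 1.306 -0.34 -0.818
vertex 0.788 -0.056 -1.007
endloop
endfacet
facet normal -0.504 0.853 -0.134
outer loop
vertex 1.18 0.149 -1.178
vertex 0.788 -0.056 -1.007
vertex 1.354 0.48 0.278
endloop
endfacet
facet normal -0.035 -0.597 -0.801
outer loop
vertex 0.788 -0.056 -1.007
vertex 1.306 -0.34 -0.818
vertex 0.699 -0.428 -0.726
endloop
endfacet
facet normal -0.892 0.388 0.231
outer loop
vertex 0.788 -0.056 -1.007
vertex 0.699 -0.428 -0.726
vertex 1.354 0.48 0.278
endloop
endfacet
facet normal -0.035 -0.597 -0.801
outer loop
vertex 0.699 -0.428 -0.726
vertex 1.306 -0.34 -0.818
vertex 0.966 -0.748 -0.499
endloop
endfacet
facet normal -0.748 -0.169 0.641
outer loop
vertex 0.699 -0.428 -0.726
vertex 0.966 -0.748 -0.499
vertex 1.354 0.48 0.278
endloop
endfacet
facet normal -0.035 -0.597 -0.801
outer loop
vertex 0.966 -0.748 -0.499
vertex 1.306 -0.34 -0.818
vertex 1.431 -0.829 -0.459
endloop
endfacet
facet normal -0.159 -0.491 0.856
outer loop
vertex 0.966 -0.748 -0.499
vertex 1.431 -0.829 -0.459
vertex 1.354 0.48 0.278
endloop
endfacet
facet normal -0.036 -0.597 -0.801
outer loop
vertex 1.431 -0.829 -0.459
vertex 1.306 -0.34 -0.818
vertex 1.824 -0.623 -0.63
endloop
endfacet
facet normal 0.532 -0.391 0.751
outer loop
vertex 1.431 -0.829 -0.459
vertex 1.824 -0.623 -0.63
vertex 1.354 0.48 0.278
endloop
endfacet
facet normal -0.036 -0.598 -0.801
outer loop
vertex 1.824 -0.623 -0.63
vertex 1.306 -0.34 -0.818
vertex 1.912 -0.252 -0.911
endloop
endfacet
facet normal 0.920 0.074 0.386
outer loop
vertex 1.824 -0.623 -0.63
vertex 1.912 -0.252 -0.911
vertex 1.354 0.48 0.278
endloop
endfacet

endsolid


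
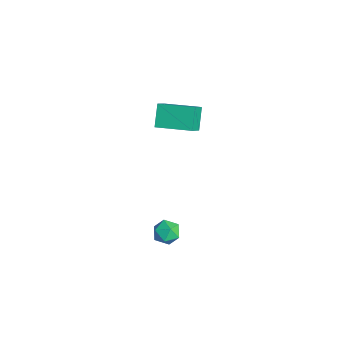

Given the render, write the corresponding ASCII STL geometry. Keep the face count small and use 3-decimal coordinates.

solid 
facet normal -0.539 0.491 -0.684
outer loop
vertex -3.267 -0.674 2.974
vertex -2.144 0.833 3.171
vertex -2.468 -1.144 2.007
endloop
endfacet
facet normal -0.595 -0.797 -0.104
outer loop
vertex -1.756 -1.793 2.909
vertex -3.267 -0.674 2.974
vertex -2.468 -1.144 2.007
endloop
endfacet
facet normal -0.540 0.491 -0.684
outer loop
vertex -2.468 -1.144 2.007
vertex -2.144 0.833 3.171
vertex -1.345 0.363 2.203
endloop
endfacet
facet normal 0.596 -0.350 -0.723
outer loop
vertex -1.345 0.363 2.203
vertex -1.756 -1.793 2.909
vertex -2.468 -1.144 2.007
endloop
endfacet
facet normal -0.596 0.350 0.722
outer loop
vertex -3.267 -0.674 2.974
vertex -1.432 0.184 4.073
vertex -2.144 0.833 3.171
endloop
endfacet
facet normal -0.595 -0.797 -0.104
outer loop
vertex -2.555 -1.323 3.877
vertex -3.267 -0.674 2.974
vertex -1.756 -1.793 2.909
endloop
endfacet
facet normal -0.596 0.350 0.722
outer loop
vertex -2.555 -1.323 3.877
vertex -1.432 0.184 4.073
vertex -3.267 -0.674 2.974
endloop
endfacet
facet normal 0.595 0.797 0.104
outer loop
vertex -2.144 0.833 3.171
vertex -1.432 0.184 4.073
vertex -1.345 0.363 2.203
endloop
endfacet
facet normal 0.597 -0.350 -0.722
outer loop
vertex -0.633 -0.286 3.106
vertex -1.756 -1.793 2.909
vertex -1.345 0.363 2.203
endloop
endfacet
facet normal 0.595 0.797 0.104
outer loop
vertex -1.345 0.363 2.203
vertex -1.432 0.184 4.073
vertex -0.633 -0.286 3.106
endloop
endfacet
facet normal 0.539 -0.491 0.684
outer loop
vertex -0.633 -0.286 3.106
vertex -2.555 -1.323 3.877
vertex -1.756 -1.793 2.909
endloop
endfacet
facet normal 0.539 -0.491 0.684
outer loop
vertex -1.432 0.184 4.073
vertex -2.555 -1.323 3.877
vertex -0.633 -0.286 3.106
endloop
endfacet
facet normal 0.315 0.948 -0.055
outer loop
vertex 0.476 -1.49 -3.923
vertex 0.448 -1.436 -3.147
vertex 1.101 -1.673 -3.497
endloop
endfacet
facet normal 0.572 0.562 -0.598
outer loop
vertex 0.476 -1.49 -3.923
vertex 1.101 -1.673 -3.497
vertex 0.901 -2.116 -4.105
endloop
endfacet
facet normal 0.017 0.290 -0.957
outer loop
vertex 0.476 -1.49 -3.923
vertex 0.901 -2.116 -4.105
vertex 0.124 -2.152 -4.13
endloop
endfacet
facet normal -0.581 0.508 -0.636
outer loop
vertex 0.476 -1.49 -3.923
vertex 0.124 -2.152 -4.13
vertex -0.156 -1.732 -3.539
endloop
endfacet
facet normal -0.397 0.914 -0.078
outer loop
vertex 0.476 -1.49 -3.923
vertex -0.156 -1.732 -3.539
vertex 0.448 -1.436 -3.147
endloop
endfacet
facet normal 0.946 0.019 -0.325
outer loop
vertex 0.901 -2.116 -4.105
vertex 1.101 -1.673 -3.497
vertex 1.136 -2.448 -3.441
endloop
endfacet
facet normal 0.530 0.643 0.553
outer loop
vertex 1.101 -1.673 -3.497
vertex 0.448 -1.436 -3.147
vertex 0.856 -2.028 -2.85
endloop
endfacet
facet normal -0.623 0.589 0.515
outer loop
vertex 0.448 -1.436 -3.147
vertex -0.156 -1.732 -3.539
vertex 0.079 -2.064 -2.875
endloop
endfacet
facet normal -0.920 -0.069 -0.386
outer loop
vertex -0.156 -1.732 -3.539
vertex 0.124 -2.152 -4.13
vertex -0.121 -2.507 -3.483
endloop
endfacet
facet normal 0.049 -0.421 -0.906
outer loop
vertex 0.124 -2.152 -4.13
vertex 0.901 -2.116 -4.105
vertex 0.532 -2.744 -3.833
endloop
endfacet
facet normal 0.581 -0.508 0.636
outer loop
vertex 0.504 -2.69 -3.057
vertex 1.136 -2.448 -3.441
vertex 0.856 -2.028 -2.85
endloop
endfacet
facet normal -0.017 -0.290 0.957
outer loop
vertex 0.504 -2.69 -3.057
vertex 0.856 -2.028 -2.85
vertex 0.079 -2.064 -2.875
endloop
endfacet
facet normal -0.572 -0.562 0.598
outer loop
vertex 0.504 -2.69 -3.057
vertex 0.079 -2.064 -2.875
vertex -0.121 -2.507 -3.483
endloop
endfacet
facet normal -0.315 -0.948 0.055
outer loop
vertex 0.504 -2.69 -3.057
vertex -0.121 -2.507 -3.483
vertex 0.532 -2.744 -3.833
endloop
endfacet
facet normal 0.397 -0.914 0.078
outer loop
vertex 0.504 -2.69 -3.057
vertex 0.532 -2.744 -3.833
vertex 1.136 -2.448 -3.441
endloop
endfacet
facet normal 0.920 0.069 0.386
outer loop
vertex 0.856 -2.028 -2.85
vertex 1.136 -2.448 -3.441
vertex 1.101 -1.673 -3.497
endloop
endfacet
facet normal -0.049 0.421 0.906
outer loop
vertex 0.079 -2.064 -2.875
vertex 0.856 -2.028 -2.85
vertex 0.448 -1.436 -3.147
endloop
endfacet
facet normal -0.946 -0.019 0.325
outer loop
vertex -0.121 -2.507 -3.483
vertex 0.079 -2.064 -2.875
vertex -0.156 -1.732 -3.539
endloop
endfacet
facet normal -0.530 -0.643 -0.553
outer loop
vertex 0.532 -2.744 -3.833
vertex -0.121 -2.507 -3.483
vertex 0.124 -2.152 -4.13
endloop
endfacet
facet normal 0.623 -0.589 -0.515
outer loop
vertex 1.136 -2.448 -3.441
vertex 0.532 -2.744 -3.833
vertex 0.901 -2.116 -4.105
endloop
endfacet

endsolid


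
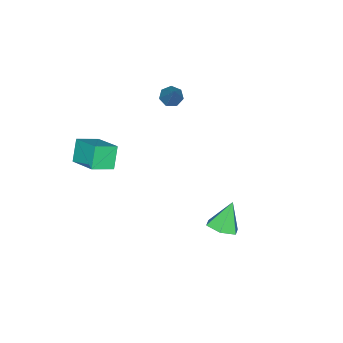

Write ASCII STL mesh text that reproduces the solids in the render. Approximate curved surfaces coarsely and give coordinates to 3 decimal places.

solid 
facet normal -0.494 -0.419 -0.762
outer loop
vertex -3.006 -4.329 1.286
vertex -3.39 -3.967 1.336
vertex -2.951 -3.945 1.039
endloop
endfacet
facet normal 0.955 -0.244 -0.166
outer loop
vertex -3.006 -4.329 1.286
vertex -2.951 -3.945 1.039
vertex -2.45 -3.173 2.784
endloop
endfacet
facet normal -0.494 -0.418 -0.762
outer loop
vertex -2.951 -3.945 1.039
vertex -3.39 -3.967 1.336
vertex -3.227 -3.577 1.016
endloop
endfacet
facet normal 0.731 0.521 -0.440
outer loop
vertex -2.951 -3.945 1.039
vertex -3.227 -3.577 1.016
vertex -2.45 -3.173 2.784
endloop
endfacet
facet normal -0.494 -0.419 -0.762
outer loop
vertex -3.227 -3.577 1.016
vertex -3.39 -3.967 1.336
vertex -3.625 -3.504 1.234
endloop
endfacet
facet normal 0.046 0.969 -0.242
outer loop
vertex -3.227 -3.577 1.016
vertex -3.625 -3.504 1.234
vertex -2.45 -3.173 2.784
endloop
endfacet
facet normal -0.495 -0.419 -0.761
outer loop
vertex -3.625 -3.504 1.234
vertex -3.39 -3.967 1.336
vertex -3.846 -3.779 1.529
endloop
endfacet
facet normal -0.581 0.765 0.277
outer loop
vertex -3.625 -3.504 1.234
vertex -3.846 -3.779 1.529
vertex -2.45 -3.173 2.784
endloop
endfacet
facet normal -0.495 -0.418 -0.762
outer loop
vertex -3.846 -3.779 1.529
vertex -3.39 -3.967 1.336
vertex -3.723 -4.196 1.678
endloop
endfacet
facet normal -0.682 0.060 0.729
outer loop
vertex -3.846 -3.779 1.529
vertex -3.723 -4.196 1.678
vertex -2.45 -3.173 2.784
endloop
endfacet
facet normal -0.494 -0.419 -0.762
outer loop
vertex -3.723 -4.196 1.678
vertex -3.39 -3.967 1.336
vertex -3.349 -4.441 1.57
endloop
endfacet
facet normal -0.178 -0.612 0.771
outer loop
vertex -3.723 -4.196 1.678
vertex -3.349 -4.441 1.57
vertex -2.45 -3.173 2.784
endloop
endfacet
facet normal -0.494 -0.419 -0.762
outer loop
vertex -3.349 -4.441 1.57
vertex -3.39 -3.967 1.336
vertex -3.006 -4.329 1.286
endloop
endfacet
facet normal 0.552 -0.747 0.372
outer loop
vertex -3.349 -4.441 1.57
vertex -3.006 -4.329 1.286
vertex -2.45 -3.173 2.784
endloop
endfacet
facet normal 0.507 -0.042 -0.861
outer loop
vertex 0.462 0.345 -1.946
vertex -0.025 0.791 -2.255
vertex 0.563 1.067 -1.922
endloop
endfacet
facet normal 0.557 -0.105 0.824
outer loop
vertex 0.462 0.345 -1.946
vertex 0.563 1.067 -1.922
vertex -0.715 0.849 -1.085
endloop
endfacet
facet normal 0.507 -0.042 -0.861
outer loop
vertex 0.563 1.067 -1.922
vertex -0.025 0.791 -2.255
vertex 0.075 1.514 -2.231
endloop
endfacet
facet normal 0.280 0.734 0.619
outer loop
vertex 0.563 1.067 -1.922
vertex 0.075 1.514 -2.231
vertex -0.715 0.849 -1.085
endloop
endfacet
facet normal 0.507 -0.042 -0.861
outer loop
vertex 0.075 1.514 -2.231
vertex -0.025 0.791 -2.255
vertex -0.513 1.238 -2.564
endloop
endfacet
facet normal -0.492 0.856 0.158
outer loop
vertex 0.075 1.514 -2.231
vertex -0.513 1.238 -2.564
vertex -0.715 0.849 -1.085
endloop
endfacet
facet normal 0.507 -0.042 -0.861
outer loop
vertex -0.513 1.238 -2.564
vertex -0.025 0.791 -2.255
vertex -0.613 0.516 -2.588
endloop
endfacet
facet normal -0.985 0.140 -0.098
outer loop
vertex -0.513 1.238 -2.564
vertex -0.613 0.516 -2.588
vertex -0.715 0.849 -1.085
endloop
endfacet
facet normal 0.507 -0.042 -0.861
outer loop
vertex -0.613 0.516 -2.588
vertex -0.025 0.791 -2.255
vertex -0.126 0.069 -2.279
endloop
endfacet
facet normal -0.708 -0.698 0.107
outer loop
vertex -0.613 0.516 -2.588
vertex -0.126 0.069 -2.279
vertex -0.715 0.849 -1.085
endloop
endfacet
facet normal 0.507 -0.042 -0.861
outer loop
vertex -0.126 0.069 -2.279
vertex -0.025 0.791 -2.255
vertex 0.462 0.345 -1.946
endloop
endfacet
facet normal 0.064 -0.821 0.568
outer loop
vertex -0.126 0.069 -2.279
vertex 0.462 0.345 -1.946
vertex -0.715 0.849 -1.085
endloop
endfacet
facet normal -0.524 -0.197 0.829
outer loop
vertex 1.943 -4.967 2.131
vertex 2.423 -3.661 2.744
vertex 1.12 -4.475 1.728
endloop
endfacet
facet normal -0.316 -0.859 -0.403
outer loop
vertex 1.697 -4.259 0.816
vertex 1.943 -4.967 2.131
vertex 1.12 -4.475 1.728
endloop
endfacet
facet normal -0.524 -0.195 0.829
outer loop
vertex 1.12 -4.475 1.728
vertex 2.423 -3.661 2.744
vertex 1.601 -3.169 2.34
endloop
endfacet
facet normal -0.791 0.473 -0.388
outer loop
vertex 1.601 -3.169 2.34
vertex 1.697 -4.259 0.816
vertex 1.12 -4.475 1.728
endloop
endfacet
facet normal 0.791 -0.473 0.388
outer loop
vertex 1.943 -4.967 2.131
vertex 3.0 -3.445 1.832
vertex 2.423 -3.661 2.744
endloop
endfacet
facet normal -0.316 -0.859 -0.403
outer loop
vertex 2.519 -4.751 1.22
vertex 1.943 -4.967 2.131
vertex 1.697 -4.259 0.816
endloop
endfacet
facet normal 0.791 -0.473 0.388
outer loop
vertex 2.519 -4.751 1.22
vertex 3.0 -3.445 1.832
vertex 1.943 -4.967 2.131
endloop
endfacet
facet normal 0.316 0.859 0.403
outer loop
vertex 2.423 -3.661 2.744
vertex 3.0 -3.445 1.832
vertex 1.601 -3.169 2.34
endloop
endfacet
facet normal -0.791 0.473 -0.388
outer loop
vertex 2.177 -2.953 1.429
vertex 1.697 -4.259 0.816
vertex 1.601 -3.169 2.34
endloop
endfacet
facet normal 0.316 0.859 0.403
outer loop
vertex 1.601 -3.169 2.34
vertex 3.0 -3.445 1.832
vertex 2.177 -2.953 1.429
endloop
endfacet
facet normal 0.525 0.196 -0.828
outer loop
vertex 2.177 -2.953 1.429
vertex 2.519 -4.751 1.22
vertex 1.697 -4.259 0.816
endloop
endfacet
facet normal 0.523 0.196 -0.829
outer loop
vertex 3.0 -3.445 1.832
vertex 2.519 -4.751 1.22
vertex 2.177 -2.953 1.429
endloop
endfacet

endsolid


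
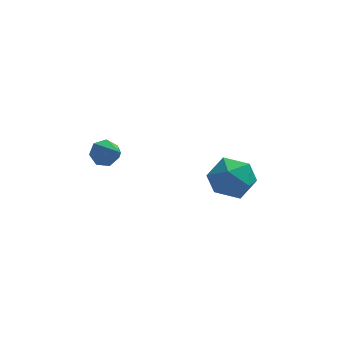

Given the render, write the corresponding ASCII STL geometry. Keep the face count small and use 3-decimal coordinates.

solid 
facet normal -0.398 0.725 -0.562
outer loop
vertex -1.491 -2.757 2.889
vertex -1.994 -2.815 3.17
vertex -1.546 -2.47 3.298
endloop
endfacet
facet normal 0.991 0.130 0.042
outer loop
vertex -1.491 -2.757 2.889
vertex -1.546 -2.47 3.298
vertex -1.386 -3.925 4.03
endloop
endfacet
facet normal -0.398 0.726 -0.561
outer loop
vertex -1.546 -2.47 3.298
vertex -1.994 -2.815 3.17
vertex -1.939 -2.443 3.612
endloop
endfacet
facet normal 0.585 0.415 0.697
outer loop
vertex -1.546 -2.47 3.298
vertex -1.939 -2.443 3.612
vertex -1.386 -3.925 4.03
endloop
endfacet
facet normal -0.398 0.726 -0.561
outer loop
vertex -1.939 -2.443 3.612
vertex -1.994 -2.815 3.17
vertex -2.374 -2.696 3.593
endloop
endfacet
facet normal -0.164 0.210 0.964
outer loop
vertex -1.939 -2.443 3.612
vertex -2.374 -2.696 3.593
vertex -1.386 -3.925 4.03
endloop
endfacet
facet normal -0.398 0.726 -0.561
outer loop
vertex -2.374 -2.696 3.593
vertex -1.994 -2.815 3.17
vertex -2.523 -3.039 3.255
endloop
endfacet
facet normal -0.694 -0.330 0.640
outer loop
vertex -2.374 -2.696 3.593
vertex -2.523 -3.039 3.255
vertex -1.386 -3.925 4.03
endloop
endfacet
facet normal -0.398 0.726 -0.562
outer loop
vertex -2.523 -3.039 3.255
vertex -1.994 -2.815 3.17
vertex -2.274 -3.213 2.854
endloop
endfacet
facet normal -0.602 -0.798 -0.028
outer loop
vertex -2.523 -3.039 3.255
vertex -2.274 -3.213 2.854
vertex -1.386 -3.925 4.03
endloop
endfacet
facet normal -0.396 0.726 -0.562
outer loop
vertex -2.274 -3.213 2.854
vertex -1.994 -2.815 3.17
vertex -1.814 -3.088 2.691
endloop
endfacet
facet normal 0.038 -0.842 -0.538
outer loop
vertex -2.274 -3.213 2.854
vertex -1.814 -3.088 2.691
vertex -1.386 -3.925 4.03
endloop
endfacet
facet normal -0.398 0.725 -0.563
outer loop
vertex -1.814 -3.088 2.691
vertex -1.994 -2.815 3.17
vertex -1.491 -2.757 2.889
endloop
endfacet
facet normal 0.749 -0.428 -0.507
outer loop
vertex -1.814 -3.088 2.691
vertex -1.491 -2.757 2.889
vertex -1.386 -3.925 4.03
endloop
endfacet
facet normal -0.240 0.904 0.354
outer loop
vertex 1.951 1.04 -0.729
vertex 2.254 0.748 0.223
vertex 2.938 1.185 -0.429
endloop
endfacet
facet normal -0.038 0.943 -0.330
outer loop
vertex 1.951 1.04 -0.729
vertex 2.938 1.185 -0.429
vertex 2.731 0.841 -1.389
endloop
endfacet
facet normal -0.469 0.523 -0.712
outer loop
vertex 1.951 1.04 -0.729
vertex 2.731 0.841 -1.389
vertex 1.92 0.192 -1.331
endloop
endfacet
facet normal -0.938 0.222 -0.265
outer loop
vertex 1.951 1.04 -0.729
vertex 1.92 0.192 -1.331
vertex 1.625 0.134 -0.335
endloop
endfacet
facet normal -0.797 0.458 0.394
outer loop
vertex 1.951 1.04 -0.729
vertex 1.625 0.134 -0.335
vertex 2.254 0.748 0.223
endloop
endfacet
facet normal 0.625 0.683 -0.379
outer loop
vertex 2.731 0.841 -1.389
vertex 2.938 1.185 -0.429
vertex 3.515 0.426 -0.845
endloop
endfacet
facet normal 0.298 0.619 0.727
outer loop
vertex 2.938 1.185 -0.429
vertex 2.254 0.748 0.223
vertex 3.22 0.368 0.151
endloop
endfacet
facet normal -0.603 -0.102 0.791
outer loop
vertex 2.254 0.748 0.223
vertex 1.625 0.134 -0.335
vertex 2.409 -0.281 0.209
endloop
endfacet
facet normal -0.832 -0.482 -0.275
outer loop
vertex 1.625 0.134 -0.335
vertex 1.92 0.192 -1.331
vertex 2.202 -0.625 -0.751
endloop
endfacet
facet normal -0.073 0.003 -0.997
outer loop
vertex 1.92 0.192 -1.331
vertex 2.731 0.841 -1.389
vertex 2.886 -0.188 -1.403
endloop
endfacet
facet normal 0.938 -0.222 0.265
outer loop
vertex 3.189 -0.48 -0.451
vertex 3.515 0.426 -0.845
vertex 3.22 0.368 0.151
endloop
endfacet
facet normal 0.469 -0.523 0.712
outer loop
vertex 3.189 -0.48 -0.451
vertex 3.22 0.368 0.151
vertex 2.409 -0.281 0.209
endloop
endfacet
facet normal 0.038 -0.943 0.330
outer loop
vertex 3.189 -0.48 -0.451
vertex 2.409 -0.281 0.209
vertex 2.202 -0.625 -0.751
endloop
endfacet
facet normal 0.240 -0.904 -0.354
outer loop
vertex 3.189 -0.48 -0.451
vertex 2.202 -0.625 -0.751
vertex 2.886 -0.188 -1.403
endloop
endfacet
facet normal 0.797 -0.458 -0.394
outer loop
vertex 3.189 -0.48 -0.451
vertex 2.886 -0.188 -1.403
vertex 3.515 0.426 -0.845
endloop
endfacet
facet normal 0.832 0.482 0.275
outer loop
vertex 3.22 0.368 0.151
vertex 3.515 0.426 -0.845
vertex 2.938 1.185 -0.429
endloop
endfacet
facet normal 0.073 -0.003 0.997
outer loop
vertex 2.409 -0.281 0.209
vertex 3.22 0.368 0.151
vertex 2.254 0.748 0.223
endloop
endfacet
facet normal -0.625 -0.683 0.379
outer loop
vertex 2.202 -0.625 -0.751
vertex 2.409 -0.281 0.209
vertex 1.625 0.134 -0.335
endloop
endfacet
facet normal -0.298 -0.619 -0.727
outer loop
vertex 2.886 -0.188 -1.403
vertex 2.202 -0.625 -0.751
vertex 1.92 0.192 -1.331
endloop
endfacet
facet normal 0.603 0.102 -0.791
outer loop
vertex 3.515 0.426 -0.845
vertex 2.886 -0.188 -1.403
vertex 2.731 0.841 -1.389
endloop
endfacet

endsolid


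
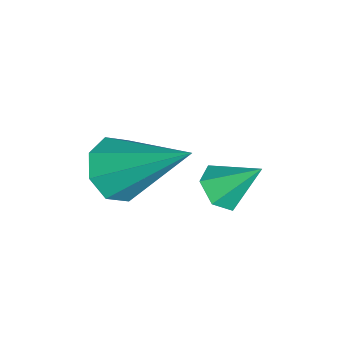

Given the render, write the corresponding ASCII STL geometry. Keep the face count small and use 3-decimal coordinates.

solid 
facet normal -0.244 -0.719 -0.651
outer loop
vertex 3.113 -0.172 0.631
vertex 2.401 -0.101 0.819
vertex 2.842 0.209 0.312
endloop
endfacet
facet normal 0.878 0.387 -0.284
outer loop
vertex 3.113 -0.172 0.631
vertex 2.842 0.209 0.312
vertex 2.919 1.421 2.201
endloop
endfacet
facet normal -0.244 -0.718 -0.652
outer loop
vertex 2.842 0.209 0.312
vertex 2.401 -0.101 0.819
vertex 2.313 0.409 0.29
endloop
endfacet
facet normal 0.321 0.791 -0.521
outer loop
vertex 2.842 0.209 0.312
vertex 2.313 0.409 0.29
vertex 2.919 1.421 2.201
endloop
endfacet
facet normal -0.244 -0.718 -0.652
outer loop
vertex 2.313 0.409 0.29
vertex 2.401 -0.101 0.819
vertex 1.835 0.31 0.578
endloop
endfacet
facet normal -0.381 0.862 -0.336
outer loop
vertex 2.313 0.409 0.29
vertex 1.835 0.31 0.578
vertex 2.919 1.421 2.201
endloop
endfacet
facet normal -0.245 -0.719 -0.651
outer loop
vertex 1.835 0.31 0.578
vertex 2.401 -0.101 0.819
vertex 1.689 -0.029 1.007
endloop
endfacet
facet normal -0.815 0.557 0.163
outer loop
vertex 1.835 0.31 0.578
vertex 1.689 -0.029 1.007
vertex 2.919 1.421 2.201
endloop
endfacet
facet normal -0.245 -0.718 -0.652
outer loop
vertex 1.689 -0.029 1.007
vertex 2.401 -0.101 0.819
vertex 1.96 -0.411 1.326
endloop
endfacet
facet normal -0.728 0.055 0.684
outer loop
vertex 1.689 -0.029 1.007
vertex 1.96 -0.411 1.326
vertex 2.919 1.421 2.201
endloop
endfacet
facet normal -0.244 -0.718 -0.651
outer loop
vertex 1.96 -0.411 1.326
vertex 2.401 -0.101 0.819
vertex 2.49 -0.611 1.348
endloop
endfacet
facet normal -0.171 -0.351 0.921
outer loop
vertex 1.96 -0.411 1.326
vertex 2.49 -0.611 1.348
vertex 2.919 1.421 2.201
endloop
endfacet
facet normal -0.244 -0.718 -0.651
outer loop
vertex 2.49 -0.611 1.348
vertex 2.401 -0.101 0.819
vertex 2.967 -0.512 1.06
endloop
endfacet
facet normal 0.531 -0.421 0.735
outer loop
vertex 2.49 -0.611 1.348
vertex 2.967 -0.512 1.06
vertex 2.919 1.421 2.201
endloop
endfacet
facet normal -0.244 -0.718 -0.652
outer loop
vertex 2.967 -0.512 1.06
vertex 2.401 -0.101 0.819
vertex 3.113 -0.172 0.631
endloop
endfacet
facet normal 0.965 -0.116 0.237
outer loop
vertex 2.967 -0.512 1.06
vertex 3.113 -0.172 0.631
vertex 2.919 1.421 2.201
endloop
endfacet
facet normal -0.021 -0.695 -0.718
outer loop
vertex 2.189 1.691 -0.232
vertex 1.638 1.771 -0.293
vertex 2.0 2.073 -0.596
endloop
endfacet
facet normal 0.875 0.481 0.051
outer loop
vertex 2.189 1.691 -0.232
vertex 2.0 2.073 -0.596
vertex 1.662 2.569 0.533
endloop
endfacet
facet normal -0.020 -0.696 -0.718
outer loop
vertex 2.0 2.073 -0.596
vertex 1.638 1.771 -0.293
vertex 1.45 2.152 -0.657
endloop
endfacet
facet normal 0.171 0.920 -0.353
outer loop
vertex 2.0 2.073 -0.596
vertex 1.45 2.152 -0.657
vertex 1.662 2.569 0.533
endloop
endfacet
facet normal -0.019 -0.696 -0.718
outer loop
vertex 1.45 2.152 -0.657
vertex 1.638 1.771 -0.293
vertex 1.087 1.85 -0.355
endloop
endfacet
facet normal -0.694 0.709 -0.125
outer loop
vertex 1.45 2.152 -0.657
vertex 1.087 1.85 -0.355
vertex 1.662 2.569 0.533
endloop
endfacet
facet normal -0.019 -0.696 -0.718
outer loop
vertex 1.087 1.85 -0.355
vertex 1.638 1.771 -0.293
vertex 1.276 1.469 0.009
endloop
endfacet
facet normal -0.859 0.059 0.508
outer loop
vertex 1.087 1.85 -0.355
vertex 1.276 1.469 0.009
vertex 1.662 2.569 0.533
endloop
endfacet
facet normal -0.021 -0.694 -0.720
outer loop
vertex 1.276 1.469 0.009
vertex 1.638 1.771 -0.293
vertex 1.827 1.389 0.07
endloop
endfacet
facet normal -0.156 -0.380 0.912
outer loop
vertex 1.276 1.469 0.009
vertex 1.827 1.389 0.07
vertex 1.662 2.569 0.533
endloop
endfacet
facet normal -0.021 -0.694 -0.720
outer loop
vertex 1.827 1.389 0.07
vertex 1.638 1.771 -0.293
vertex 2.189 1.691 -0.232
endloop
endfacet
facet normal 0.711 -0.169 0.683
outer loop
vertex 1.827 1.389 0.07
vertex 2.189 1.691 -0.232
vertex 1.662 2.569 0.533
endloop
endfacet

endsolid


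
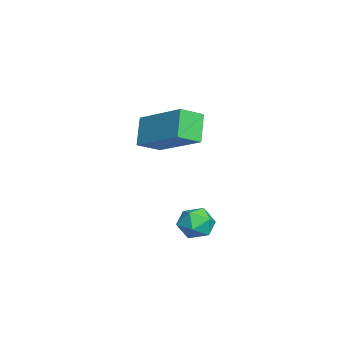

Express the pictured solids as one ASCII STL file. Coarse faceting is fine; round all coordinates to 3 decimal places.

solid 
facet normal -0.074 0.835 0.545
outer loop
vertex -2.632 1.513 -0.711
vertex -2.727 1.143 -0.157
vertex -2.104 1.318 -0.341
endloop
endfacet
facet normal 0.356 0.934 -0.016
outer loop
vertex -2.632 1.513 -0.711
vertex -2.104 1.318 -0.341
vertex -2.071 1.294 -1.013
endloop
endfacet
facet normal -0.017 0.794 -0.608
outer loop
vertex -2.632 1.513 -0.711
vertex -2.071 1.294 -1.013
vertex -2.674 1.104 -1.244
endloop
endfacet
facet normal -0.679 0.608 -0.413
outer loop
vertex -2.632 1.513 -0.711
vertex -2.674 1.104 -1.244
vertex -3.079 1.011 -0.715
endloop
endfacet
facet normal -0.714 0.633 0.300
outer loop
vertex -2.632 1.513 -0.711
vertex -3.079 1.011 -0.715
vertex -2.727 1.143 -0.157
endloop
endfacet
facet normal 0.888 0.459 0.027
outer loop
vertex -2.071 1.294 -1.013
vertex -2.104 1.318 -0.341
vertex -1.821 0.789 -0.645
endloop
endfacet
facet normal 0.192 0.300 0.934
outer loop
vertex -2.104 1.318 -0.341
vertex -2.727 1.143 -0.157
vertex -2.226 0.696 -0.116
endloop
endfacet
facet normal -0.843 -0.025 0.538
outer loop
vertex -2.727 1.143 -0.157
vertex -3.079 1.011 -0.715
vertex -2.829 0.506 -0.347
endloop
endfacet
facet normal -0.786 -0.068 -0.614
outer loop
vertex -3.079 1.011 -0.715
vertex -2.674 1.104 -1.244
vertex -2.796 0.482 -1.019
endloop
endfacet
facet normal 0.283 0.232 -0.931
outer loop
vertex -2.674 1.104 -1.244
vertex -2.071 1.294 -1.013
vertex -2.173 0.657 -1.203
endloop
endfacet
facet normal 0.679 -0.608 0.413
outer loop
vertex -2.268 0.287 -0.649
vertex -1.821 0.789 -0.645
vertex -2.226 0.696 -0.116
endloop
endfacet
facet normal 0.017 -0.794 0.608
outer loop
vertex -2.268 0.287 -0.649
vertex -2.226 0.696 -0.116
vertex -2.829 0.506 -0.347
endloop
endfacet
facet normal -0.356 -0.934 0.016
outer loop
vertex -2.268 0.287 -0.649
vertex -2.829 0.506 -0.347
vertex -2.796 0.482 -1.019
endloop
endfacet
facet normal 0.074 -0.835 -0.545
outer loop
vertex -2.268 0.287 -0.649
vertex -2.796 0.482 -1.019
vertex -2.173 0.657 -1.203
endloop
endfacet
facet normal 0.714 -0.633 -0.300
outer loop
vertex -2.268 0.287 -0.649
vertex -2.173 0.657 -1.203
vertex -1.821 0.789 -0.645
endloop
endfacet
facet normal 0.786 0.068 0.614
outer loop
vertex -2.226 0.696 -0.116
vertex -1.821 0.789 -0.645
vertex -2.104 1.318 -0.341
endloop
endfacet
facet normal -0.283 -0.232 0.931
outer loop
vertex -2.829 0.506 -0.347
vertex -2.226 0.696 -0.116
vertex -2.727 1.143 -0.157
endloop
endfacet
facet normal -0.888 -0.459 -0.027
outer loop
vertex -2.796 0.482 -1.019
vertex -2.829 0.506 -0.347
vertex -3.079 1.011 -0.715
endloop
endfacet
facet normal -0.192 -0.300 -0.934
outer loop
vertex -2.173 0.657 -1.203
vertex -2.796 0.482 -1.019
vertex -2.674 1.104 -1.244
endloop
endfacet
facet normal 0.843 0.025 -0.538
outer loop
vertex -1.821 0.789 -0.645
vertex -2.173 0.657 -1.203
vertex -2.071 1.294 -1.013
endloop
endfacet
facet normal -0.620 0.079 0.781
outer loop
vertex -4.418 -0.852 3.037
vertex -3.08 0.422 3.971
vertex -4.827 -0.131 2.639
endloop
endfacet
facet normal -0.647 -0.616 -0.451
outer loop
vertex -4.12 -0.222 1.749
vertex -4.418 -0.852 3.037
vertex -4.827 -0.131 2.639
endloop
endfacet
facet normal -0.620 0.080 0.780
outer loop
vertex -4.827 -0.131 2.639
vertex -3.08 0.422 3.971
vertex -3.489 1.143 3.572
endloop
endfacet
facet normal -0.444 0.784 -0.433
outer loop
vertex -3.489 1.143 3.572
vertex -4.12 -0.222 1.749
vertex -4.827 -0.131 2.639
endloop
endfacet
facet normal 0.444 -0.784 0.433
outer loop
vertex -4.418 -0.852 3.037
vertex -2.373 0.331 3.081
vertex -3.08 0.422 3.971
endloop
endfacet
facet normal -0.646 -0.616 -0.451
outer loop
vertex -3.711 -0.943 2.148
vertex -4.418 -0.852 3.037
vertex -4.12 -0.222 1.749
endloop
endfacet
facet normal 0.444 -0.784 0.434
outer loop
vertex -3.711 -0.943 2.148
vertex -2.373 0.331 3.081
vertex -4.418 -0.852 3.037
endloop
endfacet
facet normal 0.646 0.616 0.450
outer loop
vertex -3.08 0.422 3.971
vertex -2.373 0.331 3.081
vertex -3.489 1.143 3.572
endloop
endfacet
facet normal -0.444 0.784 -0.433
outer loop
vertex -2.782 1.052 2.683
vertex -4.12 -0.222 1.749
vertex -3.489 1.143 3.572
endloop
endfacet
facet normal 0.646 0.616 0.451
outer loop
vertex -3.489 1.143 3.572
vertex -2.373 0.331 3.081
vertex -2.782 1.052 2.683
endloop
endfacet
facet normal 0.621 -0.080 -0.780
outer loop
vertex -2.782 1.052 2.683
vertex -3.711 -0.943 2.148
vertex -4.12 -0.222 1.749
endloop
endfacet
facet normal 0.620 -0.079 -0.781
outer loop
vertex -2.373 0.331 3.081
vertex -3.711 -0.943 2.148
vertex -2.782 1.052 2.683
endloop
endfacet

endsolid


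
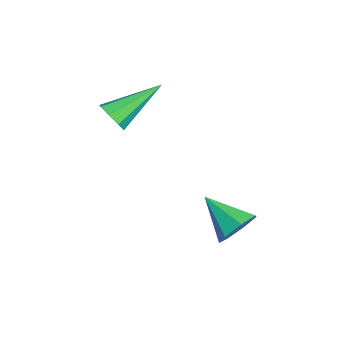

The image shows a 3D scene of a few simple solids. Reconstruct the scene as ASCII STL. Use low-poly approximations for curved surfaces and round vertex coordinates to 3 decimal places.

solid 
facet normal 0.397 -0.770 -0.500
outer loop
vertex -2.931 0.739 -1.477
vertex -3.314 0.336 -1.16
vertex -3.358 0.667 -1.705
endloop
endfacet
facet normal 0.163 0.811 -0.561
outer loop
vertex -2.931 0.739 -1.477
vertex -3.358 0.667 -1.705
vertex -4.126 1.904 -0.14
endloop
endfacet
facet normal 0.400 -0.769 -0.499
outer loop
vertex -3.358 0.667 -1.705
vertex -3.314 0.336 -1.16
vertex -3.759 0.4 -1.615
endloop
endfacet
facet normal -0.508 0.537 -0.674
outer loop
vertex -3.358 0.667 -1.705
vertex -3.759 0.4 -1.615
vertex -4.126 1.904 -0.14
endloop
endfacet
facet normal 0.399 -0.770 -0.498
outer loop
vertex -3.759 0.4 -1.615
vertex -3.314 0.336 -1.16
vertex -3.899 0.096 -1.257
endloop
endfacet
facet normal -0.948 0.072 -0.310
outer loop
vertex -3.759 0.4 -1.615
vertex -3.899 0.096 -1.257
vertex -4.126 1.904 -0.14
endloop
endfacet
facet normal 0.398 -0.769 -0.500
outer loop
vertex -3.899 0.096 -1.257
vertex -3.314 0.336 -1.16
vertex -3.696 -0.068 -0.843
endloop
endfacet
facet normal -0.897 -0.309 0.317
outer loop
vertex -3.899 0.096 -1.257
vertex -3.696 -0.068 -0.843
vertex -4.126 1.904 -0.14
endloop
endfacet
facet normal 0.398 -0.769 -0.500
outer loop
vertex -3.696 -0.068 -0.843
vertex -3.314 0.336 -1.16
vertex -3.269 0.004 -0.614
endloop
endfacet
facet normal -0.386 -0.383 0.839
outer loop
vertex -3.696 -0.068 -0.843
vertex -3.269 0.004 -0.614
vertex -4.126 1.904 -0.14
endloop
endfacet
facet normal 0.398 -0.769 -0.500
outer loop
vertex -3.269 0.004 -0.614
vertex -3.314 0.336 -1.16
vertex -2.868 0.271 -0.705
endloop
endfacet
facet normal 0.288 -0.108 0.952
outer loop
vertex -3.269 0.004 -0.614
vertex -2.868 0.271 -0.705
vertex -4.126 1.904 -0.14
endloop
endfacet
facet normal 0.397 -0.770 -0.500
outer loop
vertex -2.868 0.271 -0.705
vertex -3.314 0.336 -1.16
vertex -2.728 0.575 -1.062
endloop
endfacet
facet normal 0.726 0.356 0.588
outer loop
vertex -2.868 0.271 -0.705
vertex -2.728 0.575 -1.062
vertex -4.126 1.904 -0.14
endloop
endfacet
facet normal 0.398 -0.770 -0.499
outer loop
vertex -2.728 0.575 -1.062
vertex -3.314 0.336 -1.16
vertex -2.931 0.739 -1.477
endloop
endfacet
facet normal 0.675 0.737 -0.039
outer loop
vertex -2.728 0.575 -1.062
vertex -2.931 0.739 -1.477
vertex -4.126 1.904 -0.14
endloop
endfacet
facet normal 0.543 0.661 -0.517
outer loop
vertex 0.901 4.399 -2.908
vertex 0.414 4.326 -3.513
vertex 0.375 4.825 -2.916
endloop
endfacet
facet normal 0.066 0.100 0.993
outer loop
vertex 0.901 4.399 -2.908
vertex 0.375 4.825 -2.916
vertex -0.434 3.294 -2.707
endloop
endfacet
facet normal 0.543 0.661 -0.517
outer loop
vertex 0.375 4.825 -2.916
vertex 0.414 4.326 -3.513
vertex -0.121 4.875 -3.373
endloop
endfacet
facet normal -0.596 0.409 0.691
outer loop
vertex 0.375 4.825 -2.916
vertex -0.121 4.875 -3.373
vertex -0.434 3.294 -2.707
endloop
endfacet
facet normal 0.544 0.662 -0.516
outer loop
vertex -0.121 4.875 -3.373
vertex 0.414 4.326 -3.513
vertex -0.214 4.512 -3.936
endloop
endfacet
facet normal -0.978 0.206 0.029
outer loop
vertex -0.121 4.875 -3.373
vertex -0.214 4.512 -3.936
vertex -0.434 3.294 -2.707
endloop
endfacet
facet normal 0.544 0.661 -0.517
outer loop
vertex -0.214 4.512 -3.936
vertex 0.414 4.326 -3.513
vertex 0.166 4.008 -4.181
endloop
endfacet
facet normal -0.792 -0.357 -0.495
outer loop
vertex -0.214 4.512 -3.936
vertex 0.166 4.008 -4.181
vertex -0.434 3.294 -2.707
endloop
endfacet
facet normal 0.544 0.661 -0.517
outer loop
vertex 0.166 4.008 -4.181
vertex 0.414 4.326 -3.513
vertex 0.733 3.743 -3.923
endloop
endfacet
facet normal -0.178 -0.855 -0.487
outer loop
vertex 0.166 4.008 -4.181
vertex 0.733 3.743 -3.923
vertex -0.434 3.294 -2.707
endloop
endfacet
facet normal 0.543 0.661 -0.517
outer loop
vertex 0.733 3.743 -3.923
vertex 0.414 4.326 -3.513
vertex 1.06 3.917 -3.357
endloop
endfacet
facet normal 0.402 -0.914 0.049
outer loop
vertex 0.733 3.743 -3.923
vertex 1.06 3.917 -3.357
vertex -0.434 3.294 -2.707
endloop
endfacet
facet normal 0.543 0.661 -0.517
outer loop
vertex 1.06 3.917 -3.357
vertex 0.414 4.326 -3.513
vertex 0.901 4.399 -2.908
endloop
endfacet
facet normal 0.511 -0.489 0.706
outer loop
vertex 1.06 3.917 -3.357
vertex 0.901 4.399 -2.908
vertex -0.434 3.294 -2.707
endloop
endfacet

endsolid


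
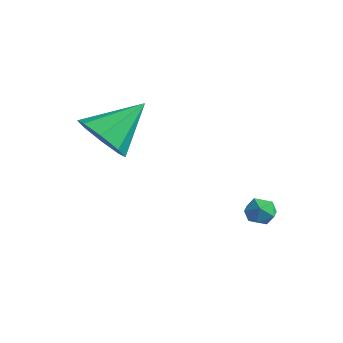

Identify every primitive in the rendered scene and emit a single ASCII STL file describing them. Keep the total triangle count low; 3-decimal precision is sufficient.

solid 
facet normal -0.159 -0.794 -0.586
outer loop
vertex -2.691 -3.293 2.713
vertex -3.363 -2.7 2.092
vertex -2.293 -2.911 2.087
endloop
endfacet
facet normal 0.846 -0.006 0.534
outer loop
vertex -2.691 -3.293 2.713
vertex -2.293 -2.911 2.087
vertex -3.037 -1.08 3.288
endloop
endfacet
facet normal -0.159 -0.795 -0.586
outer loop
vertex -2.293 -2.911 2.087
vertex -3.363 -2.7 2.092
vertex -2.522 -2.406 1.464
endloop
endfacet
facet normal 0.921 0.389 -0.023
outer loop
vertex -2.293 -2.911 2.087
vertex -2.522 -2.406 1.464
vertex -3.037 -1.08 3.288
endloop
endfacet
facet normal -0.160 -0.795 -0.586
outer loop
vertex -2.522 -2.406 1.464
vertex -3.363 -2.7 2.092
vertex -3.243 -2.073 1.209
endloop
endfacet
facet normal 0.498 0.762 -0.413
outer loop
vertex -2.522 -2.406 1.464
vertex -3.243 -2.073 1.209
vertex -3.037 -1.08 3.288
endloop
endfacet
facet normal -0.159 -0.795 -0.586
outer loop
vertex -3.243 -2.073 1.209
vertex -3.363 -2.7 2.092
vertex -4.034 -2.108 1.471
endloop
endfacet
facet normal -0.175 0.895 -0.410
outer loop
vertex -3.243 -2.073 1.209
vertex -4.034 -2.108 1.471
vertex -3.037 -1.08 3.288
endloop
endfacet
facet normal -0.159 -0.795 -0.586
outer loop
vertex -4.034 -2.108 1.471
vertex -3.363 -2.7 2.092
vertex -4.432 -2.49 2.097
endloop
endfacet
facet normal -0.704 0.710 -0.015
outer loop
vertex -4.034 -2.108 1.471
vertex -4.432 -2.49 2.097
vertex -3.037 -1.08 3.288
endloop
endfacet
facet normal -0.159 -0.795 -0.586
outer loop
vertex -4.432 -2.49 2.097
vertex -3.363 -2.7 2.092
vertex -4.203 -2.995 2.72
endloop
endfacet
facet normal -0.780 0.314 0.541
outer loop
vertex -4.432 -2.49 2.097
vertex -4.203 -2.995 2.72
vertex -3.037 -1.08 3.288
endloop
endfacet
facet normal -0.159 -0.794 -0.586
outer loop
vertex -4.203 -2.995 2.72
vertex -3.363 -2.7 2.092
vertex -3.482 -3.328 2.975
endloop
endfacet
facet normal -0.357 -0.059 0.932
outer loop
vertex -4.203 -2.995 2.72
vertex -3.482 -3.328 2.975
vertex -3.037 -1.08 3.288
endloop
endfacet
facet normal -0.159 -0.794 -0.586
outer loop
vertex -3.482 -3.328 2.975
vertex -3.363 -2.7 2.092
vertex -2.691 -3.293 2.713
endloop
endfacet
facet normal 0.316 -0.192 0.929
outer loop
vertex -3.482 -3.328 2.975
vertex -2.691 -3.293 2.713
vertex -3.037 -1.08 3.288
endloop
endfacet
facet normal -0.206 0.506 0.837
outer loop
vertex -0.497 1.989 -1.483
vertex -0.456 1.455 -1.15
vertex 0.057 1.811 -1.239
endloop
endfacet
facet normal 0.135 0.921 0.366
outer loop
vertex -0.497 1.989 -1.483
vertex 0.057 1.811 -1.239
vertex 0.031 2.047 -1.824
endloop
endfacet
facet normal -0.253 0.939 -0.232
outer loop
vertex -0.497 1.989 -1.483
vertex 0.031 2.047 -1.824
vertex -0.498 1.837 -2.096
endloop
endfacet
facet normal -0.834 0.535 -0.131
outer loop
vertex -0.497 1.989 -1.483
vertex -0.498 1.837 -2.096
vertex -0.799 1.47 -1.679
endloop
endfacet
facet normal -0.805 0.268 0.529
outer loop
vertex -0.497 1.989 -1.483
vertex -0.799 1.47 -1.679
vertex -0.456 1.455 -1.15
endloop
endfacet
facet normal 0.759 0.615 0.214
outer loop
vertex 0.031 2.047 -1.824
vertex 0.057 1.811 -1.239
vertex 0.399 1.55 -1.701
endloop
endfacet
facet normal 0.209 -0.056 0.976
outer loop
vertex 0.057 1.811 -1.239
vertex -0.456 1.455 -1.15
vertex 0.098 1.183 -1.284
endloop
endfacet
facet normal -0.758 -0.443 0.479
outer loop
vertex -0.456 1.455 -1.15
vertex -0.799 1.47 -1.679
vertex -0.431 0.973 -1.556
endloop
endfacet
facet normal -0.806 -0.010 -0.591
outer loop
vertex -0.799 1.47 -1.679
vertex -0.498 1.837 -2.096
vertex -0.457 1.209 -2.141
endloop
endfacet
facet normal 0.133 0.643 -0.755
outer loop
vertex -0.498 1.837 -2.096
vertex 0.031 2.047 -1.824
vertex 0.056 1.565 -2.23
endloop
endfacet
facet normal 0.834 -0.535 0.131
outer loop
vertex 0.097 1.031 -1.897
vertex 0.399 1.55 -1.701
vertex 0.098 1.183 -1.284
endloop
endfacet
facet normal 0.253 -0.939 0.232
outer loop
vertex 0.097 1.031 -1.897
vertex 0.098 1.183 -1.284
vertex -0.431 0.973 -1.556
endloop
endfacet
facet normal -0.135 -0.921 -0.366
outer loop
vertex 0.097 1.031 -1.897
vertex -0.431 0.973 -1.556
vertex -0.457 1.209 -2.141
endloop
endfacet
facet normal 0.206 -0.506 -0.837
outer loop
vertex 0.097 1.031 -1.897
vertex -0.457 1.209 -2.141
vertex 0.056 1.565 -2.23
endloop
endfacet
facet normal 0.805 -0.268 -0.529
outer loop
vertex 0.097 1.031 -1.897
vertex 0.056 1.565 -2.23
vertex 0.399 1.55 -1.701
endloop
endfacet
facet normal 0.806 0.010 0.591
outer loop
vertex 0.098 1.183 -1.284
vertex 0.399 1.55 -1.701
vertex 0.057 1.811 -1.239
endloop
endfacet
facet normal -0.133 -0.643 0.755
outer loop
vertex -0.431 0.973 -1.556
vertex 0.098 1.183 -1.284
vertex -0.456 1.455 -1.15
endloop
endfacet
facet normal -0.759 -0.615 -0.214
outer loop
vertex -0.457 1.209 -2.141
vertex -0.431 0.973 -1.556
vertex -0.799 1.47 -1.679
endloop
endfacet
facet normal -0.209 0.056 -0.976
outer loop
vertex 0.056 1.565 -2.23
vertex -0.457 1.209 -2.141
vertex -0.498 1.837 -2.096
endloop
endfacet
facet normal 0.758 0.443 -0.479
outer loop
vertex 0.399 1.55 -1.701
vertex 0.056 1.565 -2.23
vertex 0.031 2.047 -1.824
endloop
endfacet

endsolid
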